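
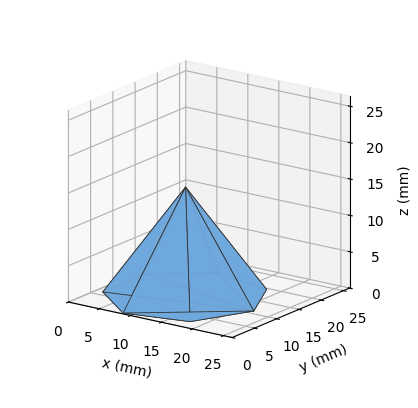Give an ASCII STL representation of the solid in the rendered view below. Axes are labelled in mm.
Reading the render: the shape is a regular 7-sided pyramid, base circumscribed radius ≈ 11 mm, apex at z ≈ 15 mm (dimensions read to the nearest mm from the axis ticks). For the STL, each face is triangulated and given an outward normal.

solid part
  facet normal 0.0000 0.0000 -1.0000
    outer loop
      vertex 8.6 21.7 0.0
      vertex 17.9 19.6 0.0
      vertex 22.0 11.0 0.0
    endloop
  endfacet
  facet normal 0.0000 0.0000 -1.0000
    outer loop
      vertex 1.1 15.8 0.0
      vertex 8.6 21.7 0.0
      vertex 22.0 11.0 0.0
    endloop
  endfacet
  facet normal 0.0000 0.0000 -1.0000
    outer loop
      vertex 1.1 6.2 0.0
      vertex 1.1 15.8 0.0
      vertex 22.0 11.0 0.0
    endloop
  endfacet
  facet normal 0.0000 0.0000 -1.0000
    outer loop
      vertex 8.6 0.3 0.0
      vertex 1.1 6.2 0.0
      vertex 22.0 11.0 0.0
    endloop
  endfacet
  facet normal 0.0000 0.0000 -1.0000
    outer loop
      vertex 17.9 2.4 0.0
      vertex 8.6 0.3 0.0
      vertex 22.0 11.0 0.0
    endloop
  endfacet
  facet normal 0.7527 0.3588 0.5520
    outer loop
      vertex 22.0 11.0 0.0
      vertex 17.9 19.6 0.0
      vertex 11.0 11.0 15.0
    endloop
  endfacet
  facet normal 0.1838 0.8139 0.5512
    outer loop
      vertex 17.9 19.6 0.0
      vertex 8.6 21.7 0.0
      vertex 11.0 11.0 15.0
    endloop
  endfacet
  facet normal -0.5161 0.6561 0.5506
    outer loop
      vertex 8.6 21.7 0.0
      vertex 1.1 15.8 0.0
      vertex 11.0 11.0 15.0
    endloop
  endfacet
  facet normal -0.8346 0.0000 0.5508
    outer loop
      vertex 1.1 15.8 0.0
      vertex 1.1 6.2 0.0
      vertex 11.0 11.0 15.0
    endloop
  endfacet
  facet normal -0.5161 -0.6561 0.5506
    outer loop
      vertex 1.1 6.2 0.0
      vertex 8.6 0.3 0.0
      vertex 11.0 11.0 15.0
    endloop
  endfacet
  facet normal 0.1838 -0.8139 0.5512
    outer loop
      vertex 8.6 0.3 0.0
      vertex 17.9 2.4 0.0
      vertex 11.0 11.0 15.0
    endloop
  endfacet
  facet normal 0.7527 -0.3588 0.5520
    outer loop
      vertex 17.9 2.4 0.0
      vertex 22.0 11.0 0.0
      vertex 11.0 11.0 15.0
    endloop
  endfacet
endsolid part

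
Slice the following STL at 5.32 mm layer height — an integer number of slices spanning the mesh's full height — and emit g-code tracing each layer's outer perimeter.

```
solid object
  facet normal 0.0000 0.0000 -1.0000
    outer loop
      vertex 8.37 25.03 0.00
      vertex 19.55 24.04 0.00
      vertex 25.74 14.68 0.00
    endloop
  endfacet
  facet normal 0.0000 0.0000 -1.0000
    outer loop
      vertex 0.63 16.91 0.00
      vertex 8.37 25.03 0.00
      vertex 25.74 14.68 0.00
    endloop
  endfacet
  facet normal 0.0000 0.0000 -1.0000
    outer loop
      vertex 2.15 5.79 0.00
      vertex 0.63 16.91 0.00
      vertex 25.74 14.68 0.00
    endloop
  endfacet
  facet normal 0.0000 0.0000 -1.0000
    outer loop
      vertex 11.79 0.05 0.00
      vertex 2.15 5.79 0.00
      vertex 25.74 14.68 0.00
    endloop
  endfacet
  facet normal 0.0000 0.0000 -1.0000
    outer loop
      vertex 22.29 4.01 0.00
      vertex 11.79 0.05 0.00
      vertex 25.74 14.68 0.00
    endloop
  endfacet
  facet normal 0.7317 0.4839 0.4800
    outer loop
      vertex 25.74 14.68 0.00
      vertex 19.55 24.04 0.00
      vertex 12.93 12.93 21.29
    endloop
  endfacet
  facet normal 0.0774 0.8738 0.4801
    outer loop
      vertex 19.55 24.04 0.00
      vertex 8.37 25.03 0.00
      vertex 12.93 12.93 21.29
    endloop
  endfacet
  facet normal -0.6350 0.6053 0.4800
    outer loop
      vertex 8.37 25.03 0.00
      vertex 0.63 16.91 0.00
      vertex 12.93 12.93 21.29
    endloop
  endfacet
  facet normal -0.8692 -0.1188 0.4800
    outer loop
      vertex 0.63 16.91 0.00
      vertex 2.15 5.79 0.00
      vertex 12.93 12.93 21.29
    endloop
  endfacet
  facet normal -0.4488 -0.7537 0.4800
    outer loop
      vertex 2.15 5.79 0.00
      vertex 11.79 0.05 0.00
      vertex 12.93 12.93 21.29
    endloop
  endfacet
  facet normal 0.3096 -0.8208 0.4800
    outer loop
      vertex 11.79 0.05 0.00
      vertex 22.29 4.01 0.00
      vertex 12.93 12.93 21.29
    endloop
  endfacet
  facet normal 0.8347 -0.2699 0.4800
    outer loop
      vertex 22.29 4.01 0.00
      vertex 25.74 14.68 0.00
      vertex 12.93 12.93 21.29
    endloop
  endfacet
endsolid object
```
; perimeter-only toolpath
G21 ; units = mm
G90 ; absolute positioning
G28 ; home
; layer 1
G0 Z5.32
G0 X22.54 Y14.24
G1 X17.90 Y21.26
G1 X9.51 Y22.01
G1 X3.71 Y15.92
G1 X4.84 Y7.58
G1 X12.07 Y3.27
G1 X19.95 Y6.24
G1 X22.54 Y14.24
; layer 2
G0 Z10.64
G0 X19.34 Y13.80
G1 X16.24 Y18.48
G1 X10.65 Y18.98
G1 X6.78 Y14.92
G1 X7.54 Y9.36
G1 X12.36 Y6.49
G1 X17.61 Y8.47
G1 X19.34 Y13.80
; layer 3
G0 Z15.97
G0 X16.13 Y13.37
G1 X14.59 Y15.71
G1 X11.79 Y15.96
G1 X9.86 Y13.93
G1 X10.23 Y11.14
G1 X12.64 Y9.71
G1 X15.27 Y10.70
G1 X16.13 Y13.37
M2 ; end

The solid is a regular 7-sided pyramid, base circumscribed radius ≈ 12.9 mm, apex at z ≈ 21.3 mm. Slicing at Δz = 5.32 mm — 4 equal slices spanning the solid's height, so layer i sits at z = i·h/4 — gives 3 non-empty perimeters. Each is a 7-segment closed polygon; G0 lifts to the layer z and rapids to the start vertex, then G1 traces the edges. The cross-section shrinks linearly with z (the slice at the apex is degenerate and omitted).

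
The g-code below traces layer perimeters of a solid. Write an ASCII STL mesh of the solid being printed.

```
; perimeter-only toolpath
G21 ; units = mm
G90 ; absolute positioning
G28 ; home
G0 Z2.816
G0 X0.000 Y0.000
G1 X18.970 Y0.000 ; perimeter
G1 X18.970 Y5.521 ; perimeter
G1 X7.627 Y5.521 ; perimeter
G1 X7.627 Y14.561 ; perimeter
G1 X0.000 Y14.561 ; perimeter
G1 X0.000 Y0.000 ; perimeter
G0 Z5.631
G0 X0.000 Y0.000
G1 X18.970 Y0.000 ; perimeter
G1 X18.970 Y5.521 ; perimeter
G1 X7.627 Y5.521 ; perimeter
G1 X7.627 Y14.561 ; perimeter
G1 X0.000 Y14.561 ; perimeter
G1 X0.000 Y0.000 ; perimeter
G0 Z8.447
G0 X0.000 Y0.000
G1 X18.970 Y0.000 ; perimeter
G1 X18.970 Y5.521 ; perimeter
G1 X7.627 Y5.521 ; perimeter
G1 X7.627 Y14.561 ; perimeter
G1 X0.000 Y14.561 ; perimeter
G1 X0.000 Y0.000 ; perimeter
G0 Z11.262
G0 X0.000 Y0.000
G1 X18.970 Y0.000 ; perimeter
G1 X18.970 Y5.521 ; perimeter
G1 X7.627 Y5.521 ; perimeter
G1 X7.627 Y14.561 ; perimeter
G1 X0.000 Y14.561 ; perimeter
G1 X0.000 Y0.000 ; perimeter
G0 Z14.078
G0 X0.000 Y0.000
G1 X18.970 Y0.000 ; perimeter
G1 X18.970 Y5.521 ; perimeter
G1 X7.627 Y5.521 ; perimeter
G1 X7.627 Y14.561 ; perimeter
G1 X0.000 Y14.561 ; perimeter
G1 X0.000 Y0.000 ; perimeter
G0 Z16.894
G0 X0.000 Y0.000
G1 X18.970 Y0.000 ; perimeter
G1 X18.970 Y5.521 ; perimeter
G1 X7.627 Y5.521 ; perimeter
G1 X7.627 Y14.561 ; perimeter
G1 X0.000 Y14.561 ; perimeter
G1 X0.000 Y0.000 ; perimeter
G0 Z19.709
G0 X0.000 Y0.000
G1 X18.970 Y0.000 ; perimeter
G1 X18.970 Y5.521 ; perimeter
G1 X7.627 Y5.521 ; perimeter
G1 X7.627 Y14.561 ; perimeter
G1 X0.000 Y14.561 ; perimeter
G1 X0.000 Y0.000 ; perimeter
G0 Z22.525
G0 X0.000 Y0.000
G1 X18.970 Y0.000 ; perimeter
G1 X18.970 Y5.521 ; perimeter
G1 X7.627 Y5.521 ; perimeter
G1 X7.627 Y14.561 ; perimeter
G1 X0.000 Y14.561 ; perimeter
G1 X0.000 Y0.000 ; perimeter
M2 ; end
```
solid part
  facet normal 0.0000 0.0000 -1.0000
    outer loop
      vertex 18.970 5.521 0.000
      vertex 18.970 0.000 0.000
      vertex 0.000 0.000 0.000
    endloop
  endfacet
  facet normal 0.0000 0.0000 -1.0000
    outer loop
      vertex 7.627 5.521 0.000
      vertex 18.970 5.521 0.000
      vertex 0.000 0.000 0.000
    endloop
  endfacet
  facet normal 0.0000 0.0000 -1.0000
    outer loop
      vertex 7.627 14.561 0.000
      vertex 7.627 5.521 0.000
      vertex 0.000 0.000 0.000
    endloop
  endfacet
  facet normal 0.0000 0.0000 -1.0000
    outer loop
      vertex 0.000 14.561 0.000
      vertex 7.627 14.561 0.000
      vertex 0.000 0.000 0.000
    endloop
  endfacet
  facet normal 0.0000 0.0000 1.0000
    outer loop
      vertex 0.000 0.000 22.525
      vertex 18.970 0.000 22.525
      vertex 18.970 5.521 22.525
    endloop
  endfacet
  facet normal 0.0000 0.0000 1.0000
    outer loop
      vertex 0.000 0.000 22.525
      vertex 18.970 5.521 22.525
      vertex 7.627 5.521 22.525
    endloop
  endfacet
  facet normal 0.0000 0.0000 1.0000
    outer loop
      vertex 0.000 0.000 22.525
      vertex 7.627 5.521 22.525
      vertex 7.627 14.561 22.525
    endloop
  endfacet
  facet normal 0.0000 0.0000 1.0000
    outer loop
      vertex 0.000 0.000 22.525
      vertex 7.627 14.561 22.525
      vertex 0.000 14.561 22.525
    endloop
  endfacet
  facet normal 0.0000 -1.0000 0.0000
    outer loop
      vertex 0.000 0.000 0.000
      vertex 18.970 0.000 0.000
      vertex 18.970 0.000 22.525
    endloop
  endfacet
  facet normal 0.0000 -1.0000 0.0000
    outer loop
      vertex 0.000 0.000 0.000
      vertex 18.970 0.000 22.525
      vertex 0.000 0.000 22.525
    endloop
  endfacet
  facet normal 1.0000 0.0000 0.0000
    outer loop
      vertex 18.970 0.000 0.000
      vertex 18.970 5.521 0.000
      vertex 18.970 5.521 22.525
    endloop
  endfacet
  facet normal 1.0000 0.0000 0.0000
    outer loop
      vertex 18.970 0.000 0.000
      vertex 18.970 5.521 22.525
      vertex 18.970 0.000 22.525
    endloop
  endfacet
  facet normal 0.0000 1.0000 0.0000
    outer loop
      vertex 18.970 5.521 0.000
      vertex 7.627 5.521 0.000
      vertex 7.627 5.521 22.525
    endloop
  endfacet
  facet normal 0.0000 1.0000 0.0000
    outer loop
      vertex 18.970 5.521 0.000
      vertex 7.627 5.521 22.525
      vertex 18.970 5.521 22.525
    endloop
  endfacet
  facet normal 1.0000 0.0000 0.0000
    outer loop
      vertex 7.627 5.521 0.000
      vertex 7.627 14.561 0.000
      vertex 7.627 14.561 22.525
    endloop
  endfacet
  facet normal 1.0000 0.0000 0.0000
    outer loop
      vertex 7.627 5.521 0.000
      vertex 7.627 14.561 22.525
      vertex 7.627 5.521 22.525
    endloop
  endfacet
  facet normal 0.0000 1.0000 0.0000
    outer loop
      vertex 7.627 14.561 0.000
      vertex 0.000 14.561 0.000
      vertex 0.000 14.561 22.525
    endloop
  endfacet
  facet normal 0.0000 1.0000 0.0000
    outer loop
      vertex 7.627 14.561 0.000
      vertex 0.000 14.561 22.525
      vertex 7.627 14.561 22.525
    endloop
  endfacet
  facet normal -1.0000 0.0000 0.0000
    outer loop
      vertex 0.000 14.561 0.000
      vertex 0.000 0.000 0.000
      vertex 0.000 0.000 22.525
    endloop
  endfacet
  facet normal -1.0000 0.0000 0.0000
    outer loop
      vertex 0.000 14.561 0.000
      vertex 0.000 0.000 22.525
      vertex 0.000 14.561 22.525
    endloop
  endfacet
endsolid part

The G0 Z moves step by Δz≈2.816 mm. Every layer's G1 loop is the same polygon, so the solid is a straight extrusion of it from z=0 to z≈22.5. Closing with flat bottom and top caps and triangulating gives 20 facets — an L-shaped prism: outer 19 × 14.6 mm, arm thicknesses ≈ 5.52 mm (horizontal) and 7.63 mm (vertical), extruded 22.5 mm in z.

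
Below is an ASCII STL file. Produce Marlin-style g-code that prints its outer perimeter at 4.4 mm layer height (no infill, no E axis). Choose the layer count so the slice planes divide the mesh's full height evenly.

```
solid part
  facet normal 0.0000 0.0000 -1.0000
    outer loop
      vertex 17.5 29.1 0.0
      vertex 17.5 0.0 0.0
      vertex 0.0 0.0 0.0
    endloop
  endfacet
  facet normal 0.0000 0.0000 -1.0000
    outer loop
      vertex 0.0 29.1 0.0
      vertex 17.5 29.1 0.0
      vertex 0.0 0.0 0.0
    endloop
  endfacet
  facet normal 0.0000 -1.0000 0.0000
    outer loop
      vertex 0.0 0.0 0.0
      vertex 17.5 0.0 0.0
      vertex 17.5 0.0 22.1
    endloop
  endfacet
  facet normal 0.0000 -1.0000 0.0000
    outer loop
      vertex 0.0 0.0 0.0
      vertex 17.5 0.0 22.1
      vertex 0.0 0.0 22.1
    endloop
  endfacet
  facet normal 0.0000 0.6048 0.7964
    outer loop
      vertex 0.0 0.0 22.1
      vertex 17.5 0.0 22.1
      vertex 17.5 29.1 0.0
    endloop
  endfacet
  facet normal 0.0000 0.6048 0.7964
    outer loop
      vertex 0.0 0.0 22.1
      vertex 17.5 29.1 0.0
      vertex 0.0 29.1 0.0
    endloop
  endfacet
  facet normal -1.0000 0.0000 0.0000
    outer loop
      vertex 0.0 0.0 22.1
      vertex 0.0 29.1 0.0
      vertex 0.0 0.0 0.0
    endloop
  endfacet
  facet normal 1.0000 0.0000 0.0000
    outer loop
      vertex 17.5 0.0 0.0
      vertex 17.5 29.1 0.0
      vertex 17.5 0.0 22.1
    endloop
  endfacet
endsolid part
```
; perimeter-only toolpath
G21 ; units = mm
G90 ; absolute positioning
G28 ; home
; layer 1
G0 Z4.4
G0 X0.0 Y0.0
G1 X17.5 Y0.0
G1 X17.5 Y23.3
G1 X0.0 Y23.3
G1 X0.0 Y0.0
; layer 2
G0 Z8.8
G0 X0.0 Y0.0
G1 X17.5 Y0.0
G1 X17.5 Y17.5
G1 X0.0 Y17.5
G1 X0.0 Y0.0
; layer 3
G0 Z13.3
G0 X0.0 Y0.0
G1 X17.5 Y0.0
G1 X17.5 Y11.6
G1 X0.0 Y11.6
G1 X0.0 Y0.0
; layer 4
G0 Z17.7
G0 X0.0 Y0.0
G1 X17.5 Y0.0
G1 X17.5 Y5.8
G1 X0.0 Y5.8
G1 X0.0 Y0.0
M2 ; end

The solid is a wedge (ramp): 17.5 × 29.1 mm base, rising to 22.1 mm along the y=0 edge and sloping linearly to z=0 at y=29.1. Slicing at Δz = 4.4 mm — 5 equal slices spanning the solid's height, so layer i sits at z = i·h/5 — gives 4 non-empty perimeters. Each is a 4-segment closed polygon; G0 lifts to the layer z and rapids to the start vertex, then G1 traces the edges. The cross-section shrinks linearly with z (the slice at the apex is degenerate and omitted).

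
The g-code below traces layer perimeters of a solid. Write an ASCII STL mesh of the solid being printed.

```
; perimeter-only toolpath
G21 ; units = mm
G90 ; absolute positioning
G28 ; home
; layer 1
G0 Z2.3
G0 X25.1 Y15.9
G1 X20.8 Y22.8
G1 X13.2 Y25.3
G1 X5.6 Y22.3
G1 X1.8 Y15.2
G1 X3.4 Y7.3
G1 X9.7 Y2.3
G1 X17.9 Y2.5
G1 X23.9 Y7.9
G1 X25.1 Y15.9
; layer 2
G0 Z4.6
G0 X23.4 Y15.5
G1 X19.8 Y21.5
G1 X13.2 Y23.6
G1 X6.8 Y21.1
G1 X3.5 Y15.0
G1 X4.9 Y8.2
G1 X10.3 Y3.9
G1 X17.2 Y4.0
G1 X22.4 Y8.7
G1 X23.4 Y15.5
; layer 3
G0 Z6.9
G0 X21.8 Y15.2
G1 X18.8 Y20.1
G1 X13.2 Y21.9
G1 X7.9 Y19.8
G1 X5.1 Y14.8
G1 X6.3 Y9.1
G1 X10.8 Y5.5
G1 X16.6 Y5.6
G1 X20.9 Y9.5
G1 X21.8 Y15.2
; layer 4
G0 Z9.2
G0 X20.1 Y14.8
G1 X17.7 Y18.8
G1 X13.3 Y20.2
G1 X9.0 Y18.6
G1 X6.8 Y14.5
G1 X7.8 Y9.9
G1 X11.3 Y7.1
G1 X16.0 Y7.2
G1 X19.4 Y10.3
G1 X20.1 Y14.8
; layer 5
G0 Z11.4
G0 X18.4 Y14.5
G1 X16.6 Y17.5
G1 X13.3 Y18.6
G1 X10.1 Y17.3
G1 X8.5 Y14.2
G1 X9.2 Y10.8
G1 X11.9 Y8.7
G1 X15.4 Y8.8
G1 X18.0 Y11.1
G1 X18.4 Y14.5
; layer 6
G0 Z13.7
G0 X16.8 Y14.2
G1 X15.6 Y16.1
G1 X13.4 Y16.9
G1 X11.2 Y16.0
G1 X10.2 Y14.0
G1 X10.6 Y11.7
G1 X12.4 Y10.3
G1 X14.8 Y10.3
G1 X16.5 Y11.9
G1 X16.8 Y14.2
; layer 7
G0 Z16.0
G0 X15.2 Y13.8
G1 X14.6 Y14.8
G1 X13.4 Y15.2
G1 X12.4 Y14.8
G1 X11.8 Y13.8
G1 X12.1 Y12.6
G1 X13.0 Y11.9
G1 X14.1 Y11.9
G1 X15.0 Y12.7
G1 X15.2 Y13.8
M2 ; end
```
solid part
  facet normal 0.0000 0.0000 -1.0000
    outer loop
      vertex 13.1 27.0 0.0
      vertex 21.9 24.1 0.0
      vertex 26.7 16.2 0.0
    endloop
  endfacet
  facet normal 0.0000 0.0000 -1.0000
    outer loop
      vertex 4.5 23.6 0.0
      vertex 13.1 27.0 0.0
      vertex 26.7 16.2 0.0
    endloop
  endfacet
  facet normal 0.0000 0.0000 -1.0000
    outer loop
      vertex 0.1 15.5 0.0
      vertex 4.5 23.6 0.0
      vertex 26.7 16.2 0.0
    endloop
  endfacet
  facet normal 0.0000 0.0000 -1.0000
    outer loop
      vertex 2.0 6.4 0.0
      vertex 0.1 15.5 0.0
      vertex 26.7 16.2 0.0
    endloop
  endfacet
  facet normal 0.0000 0.0000 -1.0000
    outer loop
      vertex 9.2 0.7 0.0
      vertex 2.0 6.4 0.0
      vertex 26.7 16.2 0.0
    endloop
  endfacet
  facet normal 0.0000 0.0000 -1.0000
    outer loop
      vertex 18.5 0.9 0.0
      vertex 9.2 0.7 0.0
      vertex 26.7 16.2 0.0
    endloop
  endfacet
  facet normal 0.0000 0.0000 -1.0000
    outer loop
      vertex 25.4 7.1 0.0
      vertex 18.5 0.9 0.0
      vertex 26.7 16.2 0.0
    endloop
  endfacet
  facet normal 0.7024 0.4268 0.5696
    outer loop
      vertex 26.7 16.2 0.0
      vertex 21.9 24.1 0.0
      vertex 13.5 13.5 18.3
    endloop
  endfacet
  facet normal 0.2572 0.7803 0.5700
    outer loop
      vertex 21.9 24.1 0.0
      vertex 13.1 27.0 0.0
      vertex 13.5 13.5 18.3
    endloop
  endfacet
  facet normal -0.3020 0.7640 0.5702
    outer loop
      vertex 13.1 27.0 0.0
      vertex 4.5 23.6 0.0
      vertex 13.5 13.5 18.3
    endloop
  endfacet
  facet normal -0.7214 0.3919 0.5710
    outer loop
      vertex 4.5 23.6 0.0
      vertex 0.1 15.5 0.0
      vertex 13.5 13.5 18.3
    endloop
  endfacet
  facet normal -0.8040 -0.1679 0.5704
    outer loop
      vertex 0.1 15.5 0.0
      vertex 2.0 6.4 0.0
      vertex 13.5 13.5 18.3
    endloop
  endfacet
  facet normal -0.5099 -0.6440 0.5703
    outer loop
      vertex 2.0 6.4 0.0
      vertex 9.2 0.7 0.0
      vertex 13.5 13.5 18.3
    endloop
  endfacet
  facet normal 0.0177 -0.8213 0.5703
    outer loop
      vertex 9.2 0.7 0.0
      vertex 18.5 0.9 0.0
      vertex 13.5 13.5 18.3
    endloop
  endfacet
  facet normal 0.5489 -0.6109 0.5706
    outer loop
      vertex 18.5 0.9 0.0
      vertex 25.4 7.1 0.0
      vertex 13.5 13.5 18.3
    endloop
  endfacet
  facet normal 0.8136 -0.1162 0.5697
    outer loop
      vertex 25.4 7.1 0.0
      vertex 26.7 16.2 0.0
      vertex 13.5 13.5 18.3
    endloop
  endfacet
endsolid part

The G0 Z moves step by Δz≈2.3 mm. The G1 loops shrink linearly with z, so the solid tapers from its base footprint up to z≈18.3. Closing with a flat bottom cap and the tapered top and triangulating gives 16 facets — a regular 9-sided pyramid, base circumscribed radius ≈ 13.5 mm, apex at z ≈ 18.3 mm.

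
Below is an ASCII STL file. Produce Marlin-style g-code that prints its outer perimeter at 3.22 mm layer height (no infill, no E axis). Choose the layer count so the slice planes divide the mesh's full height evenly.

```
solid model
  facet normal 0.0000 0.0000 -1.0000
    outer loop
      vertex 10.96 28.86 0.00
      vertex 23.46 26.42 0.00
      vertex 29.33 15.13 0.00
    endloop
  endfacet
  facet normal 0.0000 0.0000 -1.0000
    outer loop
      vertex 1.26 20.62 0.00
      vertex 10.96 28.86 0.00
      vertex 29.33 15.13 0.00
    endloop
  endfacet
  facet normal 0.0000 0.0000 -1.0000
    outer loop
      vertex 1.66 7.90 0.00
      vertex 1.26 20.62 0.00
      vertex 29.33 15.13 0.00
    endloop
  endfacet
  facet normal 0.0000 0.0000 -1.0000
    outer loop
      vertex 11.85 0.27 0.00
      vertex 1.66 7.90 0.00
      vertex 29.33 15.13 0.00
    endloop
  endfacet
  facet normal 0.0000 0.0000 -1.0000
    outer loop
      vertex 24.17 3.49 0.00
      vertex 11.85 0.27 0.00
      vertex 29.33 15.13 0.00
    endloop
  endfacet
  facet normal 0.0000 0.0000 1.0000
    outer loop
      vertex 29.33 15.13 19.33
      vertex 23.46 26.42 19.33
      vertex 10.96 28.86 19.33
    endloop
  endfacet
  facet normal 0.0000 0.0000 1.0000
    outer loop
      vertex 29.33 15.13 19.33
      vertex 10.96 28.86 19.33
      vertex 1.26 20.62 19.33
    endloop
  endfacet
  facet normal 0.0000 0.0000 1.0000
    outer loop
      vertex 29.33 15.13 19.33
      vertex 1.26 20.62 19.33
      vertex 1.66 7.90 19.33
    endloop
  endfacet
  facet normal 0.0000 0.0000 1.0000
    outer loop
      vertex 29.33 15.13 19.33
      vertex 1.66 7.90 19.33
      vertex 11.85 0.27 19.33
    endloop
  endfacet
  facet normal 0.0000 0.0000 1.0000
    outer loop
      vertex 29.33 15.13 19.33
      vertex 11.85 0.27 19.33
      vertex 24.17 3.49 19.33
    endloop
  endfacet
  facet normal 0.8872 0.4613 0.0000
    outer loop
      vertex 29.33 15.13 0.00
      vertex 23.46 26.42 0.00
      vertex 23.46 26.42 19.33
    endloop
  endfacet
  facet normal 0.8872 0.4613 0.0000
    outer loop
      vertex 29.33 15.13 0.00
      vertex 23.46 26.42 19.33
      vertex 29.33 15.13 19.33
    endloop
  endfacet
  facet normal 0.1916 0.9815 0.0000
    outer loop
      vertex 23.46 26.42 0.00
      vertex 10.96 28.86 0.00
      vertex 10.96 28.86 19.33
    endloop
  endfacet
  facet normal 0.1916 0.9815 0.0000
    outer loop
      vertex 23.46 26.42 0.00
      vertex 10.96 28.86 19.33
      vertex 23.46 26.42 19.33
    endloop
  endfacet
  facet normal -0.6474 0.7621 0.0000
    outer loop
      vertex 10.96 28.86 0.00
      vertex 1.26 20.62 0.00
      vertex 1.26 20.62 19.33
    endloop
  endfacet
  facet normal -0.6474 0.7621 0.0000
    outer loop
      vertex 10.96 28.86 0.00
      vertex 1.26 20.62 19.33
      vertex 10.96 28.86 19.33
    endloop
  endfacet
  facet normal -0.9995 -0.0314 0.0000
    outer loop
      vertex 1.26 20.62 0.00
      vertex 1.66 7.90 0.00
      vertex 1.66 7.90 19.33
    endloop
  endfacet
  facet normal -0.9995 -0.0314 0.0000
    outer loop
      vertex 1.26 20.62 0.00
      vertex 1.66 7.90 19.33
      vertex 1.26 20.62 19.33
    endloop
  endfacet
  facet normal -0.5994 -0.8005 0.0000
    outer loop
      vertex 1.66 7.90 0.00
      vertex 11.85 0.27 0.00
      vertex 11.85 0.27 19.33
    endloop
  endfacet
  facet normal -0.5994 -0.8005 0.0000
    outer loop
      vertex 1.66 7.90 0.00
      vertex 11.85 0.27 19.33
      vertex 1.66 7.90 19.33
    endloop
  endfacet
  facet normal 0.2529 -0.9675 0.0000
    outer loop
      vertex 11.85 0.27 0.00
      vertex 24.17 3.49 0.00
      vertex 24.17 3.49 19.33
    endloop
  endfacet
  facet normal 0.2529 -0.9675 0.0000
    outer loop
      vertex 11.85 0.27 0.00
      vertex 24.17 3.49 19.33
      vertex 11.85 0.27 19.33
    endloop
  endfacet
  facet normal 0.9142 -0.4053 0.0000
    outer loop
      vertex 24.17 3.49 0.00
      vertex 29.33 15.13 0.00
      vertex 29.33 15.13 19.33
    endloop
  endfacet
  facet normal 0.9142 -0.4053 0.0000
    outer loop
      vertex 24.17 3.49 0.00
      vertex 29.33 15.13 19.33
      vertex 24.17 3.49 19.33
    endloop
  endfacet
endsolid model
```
; perimeter-only toolpath
G21 ; units = mm
G90 ; absolute positioning
G28 ; home
; layer 1
G0 Z3.22
G0 X29.33 Y15.13
G1 X23.46 Y26.42
G1 X10.96 Y28.86
G1 X1.26 Y20.62
G1 X1.66 Y7.90
G1 X11.85 Y0.27
G1 X24.17 Y3.49
G1 X29.33 Y15.13
; layer 2
G0 Z6.44
G0 X29.33 Y15.13
G1 X23.46 Y26.42
G1 X10.96 Y28.86
G1 X1.26 Y20.62
G1 X1.66 Y7.90
G1 X11.85 Y0.27
G1 X24.17 Y3.49
G1 X29.33 Y15.13
; layer 3
G0 Z9.66
G0 X29.33 Y15.13
G1 X23.46 Y26.42
G1 X10.96 Y28.86
G1 X1.26 Y20.62
G1 X1.66 Y7.90
G1 X11.85 Y0.27
G1 X24.17 Y3.49
G1 X29.33 Y15.13
; layer 4
G0 Z12.89
G0 X29.33 Y15.13
G1 X23.46 Y26.42
G1 X10.96 Y28.86
G1 X1.26 Y20.62
G1 X1.66 Y7.90
G1 X11.85 Y0.27
G1 X24.17 Y3.49
G1 X29.33 Y15.13
; layer 5
G0 Z16.11
G0 X29.33 Y15.13
G1 X23.46 Y26.42
G1 X10.96 Y28.86
G1 X1.26 Y20.62
G1 X1.66 Y7.90
G1 X11.85 Y0.27
G1 X24.17 Y3.49
G1 X29.33 Y15.13
; layer 6
G0 Z19.33
G0 X29.33 Y15.13
G1 X23.46 Y26.42
G1 X10.96 Y28.86
G1 X1.26 Y20.62
G1 X1.66 Y7.90
G1 X11.85 Y0.27
G1 X24.17 Y3.49
G1 X29.33 Y15.13
M2 ; end

The solid is a regular 7-sided prism (a cylinder approximated with 7 flat sides), circumscribed radius ≈ 14.7 mm, height ≈ 19.3 mm. Slicing at Δz = 3.22 mm — 6 equal slices spanning the solid's height, so layer i sits at z = i·h/6 — gives 6 non-empty perimeters. Each is a 7-segment closed polygon; G0 lifts to the layer z and rapids to the start vertex, then G1 traces the edges.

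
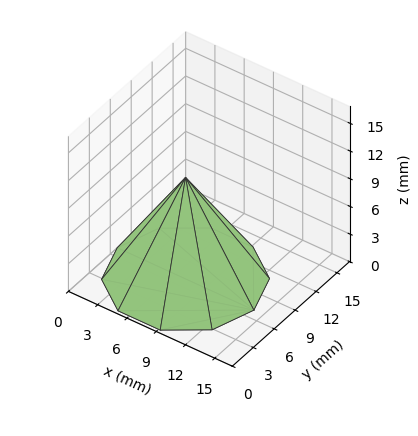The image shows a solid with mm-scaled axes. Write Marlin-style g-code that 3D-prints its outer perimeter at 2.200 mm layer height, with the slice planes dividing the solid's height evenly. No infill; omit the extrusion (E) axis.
Reading the render: the shape is a regular 10-sided pyramid, base circumscribed radius ≈ 7 mm, apex at z ≈ 11 mm (dimensions read to the nearest mm from the axis ticks). For the g-code, the solid's height is divided into equal slices at the stated Δz and each level perimeter traced with G1 moves after a G0 lift.

; perimeter-only toolpath
G21 ; units = mm
G90 ; absolute positioning
G28 ; home
; layer 1
G0 Z2.200
G0 X12.600 Y7.000
G1 X11.530 Y10.291
G1 X8.730 Y12.326
G1 X5.270 Y12.326
G1 X2.470 Y10.291
G1 X1.400 Y7.000
G1 X2.470 Y3.709
G1 X5.270 Y1.674
G1 X8.730 Y1.674
G1 X11.530 Y3.709
G1 X12.600 Y7.000
; layer 2
G0 Z4.400
G0 X11.200 Y7.000
G1 X10.398 Y9.468
G1 X8.298 Y10.994
G1 X5.702 Y10.994
G1 X3.602 Y9.468
G1 X2.800 Y7.000
G1 X3.602 Y4.532
G1 X5.702 Y3.006
G1 X8.298 Y3.006
G1 X10.398 Y4.532
G1 X11.200 Y7.000
; layer 3
G0 Z6.600
G0 X9.800 Y7.000
G1 X9.265 Y8.646
G1 X7.865 Y9.663
G1 X6.135 Y9.663
G1 X4.735 Y8.646
G1 X4.200 Y7.000
G1 X4.735 Y5.354
G1 X6.135 Y4.337
G1 X7.865 Y4.337
G1 X9.265 Y5.354
G1 X9.800 Y7.000
; layer 4
G0 Z8.800
G0 X8.400 Y7.000
G1 X8.133 Y7.823
G1 X7.433 Y8.331
G1 X6.567 Y8.331
G1 X5.867 Y7.823
G1 X5.600 Y7.000
G1 X5.867 Y6.177
G1 X6.567 Y5.669
G1 X7.433 Y5.669
G1 X8.133 Y6.177
G1 X8.400 Y7.000
M2 ; end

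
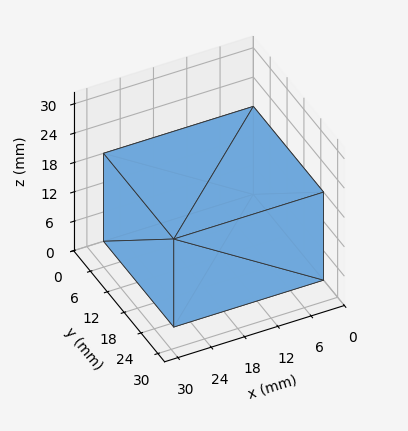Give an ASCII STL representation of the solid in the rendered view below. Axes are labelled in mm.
Reading the render: the shape is a rectangular box, roughly 27 × 25 mm footprint and 18 mm tall (dimensions read to the nearest mm from the axis ticks). For the STL, each face is triangulated and given an outward normal.

solid part
  facet normal 0.0000 0.0000 -1.0000
    outer loop
      vertex 27.000 25.000 0.000
      vertex 27.000 0.000 0.000
      vertex 0.000 0.000 0.000
    endloop
  endfacet
  facet normal 0.0000 0.0000 -1.0000
    outer loop
      vertex 0.000 25.000 0.000
      vertex 27.000 25.000 0.000
      vertex 0.000 0.000 0.000
    endloop
  endfacet
  facet normal 0.0000 0.0000 1.0000
    outer loop
      vertex 0.000 0.000 18.000
      vertex 27.000 0.000 18.000
      vertex 27.000 25.000 18.000
    endloop
  endfacet
  facet normal 0.0000 0.0000 1.0000
    outer loop
      vertex 0.000 0.000 18.000
      vertex 27.000 25.000 18.000
      vertex 0.000 25.000 18.000
    endloop
  endfacet
  facet normal 0.0000 -1.0000 0.0000
    outer loop
      vertex 0.000 0.000 0.000
      vertex 27.000 0.000 0.000
      vertex 27.000 0.000 18.000
    endloop
  endfacet
  facet normal 0.0000 -1.0000 0.0000
    outer loop
      vertex 0.000 0.000 0.000
      vertex 27.000 0.000 18.000
      vertex 0.000 0.000 18.000
    endloop
  endfacet
  facet normal 0.0000 1.0000 0.0000
    outer loop
      vertex 27.000 25.000 18.000
      vertex 27.000 25.000 0.000
      vertex 0.000 25.000 0.000
    endloop
  endfacet
  facet normal 0.0000 1.0000 0.0000
    outer loop
      vertex 0.000 25.000 18.000
      vertex 27.000 25.000 18.000
      vertex 0.000 25.000 0.000
    endloop
  endfacet
  facet normal -1.0000 0.0000 0.0000
    outer loop
      vertex 0.000 25.000 18.000
      vertex 0.000 25.000 0.000
      vertex 0.000 0.000 0.000
    endloop
  endfacet
  facet normal -1.0000 0.0000 0.0000
    outer loop
      vertex 0.000 0.000 18.000
      vertex 0.000 25.000 18.000
      vertex 0.000 0.000 0.000
    endloop
  endfacet
  facet normal 1.0000 0.0000 0.0000
    outer loop
      vertex 27.000 0.000 0.000
      vertex 27.000 25.000 0.000
      vertex 27.000 25.000 18.000
    endloop
  endfacet
  facet normal 1.0000 0.0000 0.0000
    outer loop
      vertex 27.000 0.000 0.000
      vertex 27.000 25.000 18.000
      vertex 27.000 0.000 18.000
    endloop
  endfacet
endsolid part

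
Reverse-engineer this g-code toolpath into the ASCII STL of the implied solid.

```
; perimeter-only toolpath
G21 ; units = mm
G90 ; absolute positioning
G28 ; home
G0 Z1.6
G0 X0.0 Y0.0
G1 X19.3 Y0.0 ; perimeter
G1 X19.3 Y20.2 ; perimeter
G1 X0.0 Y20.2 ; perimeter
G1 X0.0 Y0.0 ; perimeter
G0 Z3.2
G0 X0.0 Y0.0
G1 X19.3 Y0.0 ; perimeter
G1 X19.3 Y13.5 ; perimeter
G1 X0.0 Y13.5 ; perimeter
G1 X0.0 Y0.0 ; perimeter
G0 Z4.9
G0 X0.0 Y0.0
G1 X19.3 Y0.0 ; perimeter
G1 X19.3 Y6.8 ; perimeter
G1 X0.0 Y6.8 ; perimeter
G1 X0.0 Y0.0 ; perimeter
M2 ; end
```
solid part
  facet normal 0.0000 0.0000 -1.0000
    outer loop
      vertex 19.3 27.0 0.0
      vertex 19.3 0.0 0.0
      vertex 0.0 0.0 0.0
    endloop
  endfacet
  facet normal 0.0000 0.0000 -1.0000
    outer loop
      vertex 0.0 27.0 0.0
      vertex 19.3 27.0 0.0
      vertex 0.0 0.0 0.0
    endloop
  endfacet
  facet normal 0.0000 -1.0000 0.0000
    outer loop
      vertex 0.0 0.0 0.0
      vertex 19.3 0.0 0.0
      vertex 19.3 0.0 6.5
    endloop
  endfacet
  facet normal 0.0000 -1.0000 0.0000
    outer loop
      vertex 0.0 0.0 0.0
      vertex 19.3 0.0 6.5
      vertex 0.0 0.0 6.5
    endloop
  endfacet
  facet normal 0.0000 0.2341 0.9722
    outer loop
      vertex 0.0 0.0 6.5
      vertex 19.3 0.0 6.5
      vertex 19.3 27.0 0.0
    endloop
  endfacet
  facet normal 0.0000 0.2341 0.9722
    outer loop
      vertex 0.0 0.0 6.5
      vertex 19.3 27.0 0.0
      vertex 0.0 27.0 0.0
    endloop
  endfacet
  facet normal -1.0000 0.0000 0.0000
    outer loop
      vertex 0.0 0.0 6.5
      vertex 0.0 27.0 0.0
      vertex 0.0 0.0 0.0
    endloop
  endfacet
  facet normal 1.0000 0.0000 0.0000
    outer loop
      vertex 19.3 0.0 0.0
      vertex 19.3 27.0 0.0
      vertex 19.3 0.0 6.5
    endloop
  endfacet
endsolid part

The G0 Z moves step by Δz≈1.6 mm. The G1 loops shrink linearly with z, so the solid tapers from its base footprint up to z≈6.5. Closing with a flat bottom cap and the tapered top and triangulating gives 8 facets — a wedge (ramp): 19.3 × 27 mm base, rising to 6.5 mm along the y=0 edge and sloping linearly to z=0 at y=27.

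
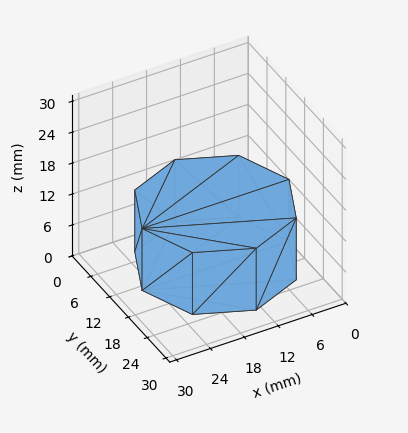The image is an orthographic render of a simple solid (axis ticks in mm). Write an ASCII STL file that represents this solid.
Reading the render: the shape is a regular 8-sided prism (a cylinder approximated with 8 flat sides), circumscribed radius ≈ 13 mm, height ≈ 12 mm (dimensions read to the nearest mm from the axis ticks). For the STL, each face is triangulated and given an outward normal.

solid part
  facet normal 0.0000 0.0000 -1.0000
    outer loop
      vertex 13.00 26.00 0.00
      vertex 22.19 22.19 0.00
      vertex 26.00 13.00 0.00
    endloop
  endfacet
  facet normal 0.0000 0.0000 -1.0000
    outer loop
      vertex 3.81 22.19 0.00
      vertex 13.00 26.00 0.00
      vertex 26.00 13.00 0.00
    endloop
  endfacet
  facet normal 0.0000 0.0000 -1.0000
    outer loop
      vertex 0.00 13.00 0.00
      vertex 3.81 22.19 0.00
      vertex 26.00 13.00 0.00
    endloop
  endfacet
  facet normal 0.0000 0.0000 -1.0000
    outer loop
      vertex 3.81 3.81 0.00
      vertex 0.00 13.00 0.00
      vertex 26.00 13.00 0.00
    endloop
  endfacet
  facet normal 0.0000 0.0000 -1.0000
    outer loop
      vertex 13.00 0.00 0.00
      vertex 3.81 3.81 0.00
      vertex 26.00 13.00 0.00
    endloop
  endfacet
  facet normal 0.0000 0.0000 -1.0000
    outer loop
      vertex 22.19 3.81 0.00
      vertex 13.00 0.00 0.00
      vertex 26.00 13.00 0.00
    endloop
  endfacet
  facet normal 0.0000 0.0000 1.0000
    outer loop
      vertex 26.00 13.00 12.00
      vertex 22.19 22.19 12.00
      vertex 13.00 26.00 12.00
    endloop
  endfacet
  facet normal 0.0000 0.0000 1.0000
    outer loop
      vertex 26.00 13.00 12.00
      vertex 13.00 26.00 12.00
      vertex 3.81 22.19 12.00
    endloop
  endfacet
  facet normal 0.0000 0.0000 1.0000
    outer loop
      vertex 26.00 13.00 12.00
      vertex 3.81 22.19 12.00
      vertex 0.00 13.00 12.00
    endloop
  endfacet
  facet normal 0.0000 0.0000 1.0000
    outer loop
      vertex 26.00 13.00 12.00
      vertex 0.00 13.00 12.00
      vertex 3.81 3.81 12.00
    endloop
  endfacet
  facet normal 0.0000 0.0000 1.0000
    outer loop
      vertex 26.00 13.00 12.00
      vertex 3.81 3.81 12.00
      vertex 13.00 0.00 12.00
    endloop
  endfacet
  facet normal 0.0000 0.0000 1.0000
    outer loop
      vertex 26.00 13.00 12.00
      vertex 13.00 0.00 12.00
      vertex 22.19 3.81 12.00
    endloop
  endfacet
  facet normal 0.9238 0.3830 0.0000
    outer loop
      vertex 26.00 13.00 0.00
      vertex 22.19 22.19 0.00
      vertex 22.19 22.19 12.00
    endloop
  endfacet
  facet normal 0.9238 0.3830 0.0000
    outer loop
      vertex 26.00 13.00 0.00
      vertex 22.19 22.19 12.00
      vertex 26.00 13.00 12.00
    endloop
  endfacet
  facet normal 0.3830 0.9238 0.0000
    outer loop
      vertex 22.19 22.19 0.00
      vertex 13.00 26.00 0.00
      vertex 13.00 26.00 12.00
    endloop
  endfacet
  facet normal 0.3830 0.9238 0.0000
    outer loop
      vertex 22.19 22.19 0.00
      vertex 13.00 26.00 12.00
      vertex 22.19 22.19 12.00
    endloop
  endfacet
  facet normal -0.3830 0.9238 0.0000
    outer loop
      vertex 13.00 26.00 0.00
      vertex 3.81 22.19 0.00
      vertex 3.81 22.19 12.00
    endloop
  endfacet
  facet normal -0.3830 0.9238 0.0000
    outer loop
      vertex 13.00 26.00 0.00
      vertex 3.81 22.19 12.00
      vertex 13.00 26.00 12.00
    endloop
  endfacet
  facet normal -0.9238 0.3830 0.0000
    outer loop
      vertex 3.81 22.19 0.00
      vertex 0.00 13.00 0.00
      vertex 0.00 13.00 12.00
    endloop
  endfacet
  facet normal -0.9238 0.3830 0.0000
    outer loop
      vertex 3.81 22.19 0.00
      vertex 0.00 13.00 12.00
      vertex 3.81 22.19 12.00
    endloop
  endfacet
  facet normal -0.9238 -0.3830 0.0000
    outer loop
      vertex 0.00 13.00 0.00
      vertex 3.81 3.81 0.00
      vertex 3.81 3.81 12.00
    endloop
  endfacet
  facet normal -0.9238 -0.3830 0.0000
    outer loop
      vertex 0.00 13.00 0.00
      vertex 3.81 3.81 12.00
      vertex 0.00 13.00 12.00
    endloop
  endfacet
  facet normal -0.3830 -0.9238 0.0000
    outer loop
      vertex 3.81 3.81 0.00
      vertex 13.00 0.00 0.00
      vertex 13.00 0.00 12.00
    endloop
  endfacet
  facet normal -0.3830 -0.9238 0.0000
    outer loop
      vertex 3.81 3.81 0.00
      vertex 13.00 0.00 12.00
      vertex 3.81 3.81 12.00
    endloop
  endfacet
  facet normal 0.3830 -0.9238 0.0000
    outer loop
      vertex 13.00 0.00 0.00
      vertex 22.19 3.81 0.00
      vertex 22.19 3.81 12.00
    endloop
  endfacet
  facet normal 0.3830 -0.9238 0.0000
    outer loop
      vertex 13.00 0.00 0.00
      vertex 22.19 3.81 12.00
      vertex 13.00 0.00 12.00
    endloop
  endfacet
  facet normal 0.9238 -0.3830 0.0000
    outer loop
      vertex 22.19 3.81 0.00
      vertex 26.00 13.00 0.00
      vertex 26.00 13.00 12.00
    endloop
  endfacet
  facet normal 0.9238 -0.3830 0.0000
    outer loop
      vertex 22.19 3.81 0.00
      vertex 26.00 13.00 12.00
      vertex 22.19 3.81 12.00
    endloop
  endfacet
endsolid part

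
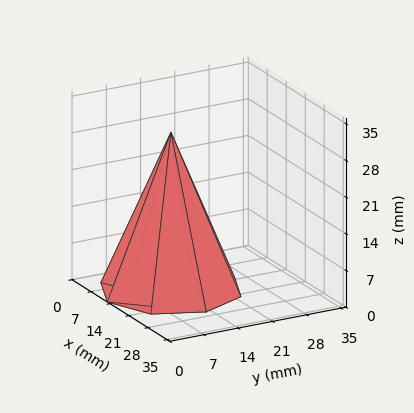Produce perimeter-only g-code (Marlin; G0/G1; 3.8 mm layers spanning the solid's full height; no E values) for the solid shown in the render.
Reading the render: the shape is a regular 8-sided pyramid, base circumscribed radius ≈ 13 mm, apex at z ≈ 30 mm (dimensions read to the nearest mm from the axis ticks). For the g-code, the solid's height is divided into equal slices at the stated Δz and each level perimeter traced with G1 moves after a G0 lift.

; perimeter-only toolpath
G21 ; units = mm
G90 ; absolute positioning
G28 ; home
; layer 1
G0 Z3.8
G0 X24.4 Y13.0
G1 X21.1 Y21.1
G1 X13.0 Y24.4
G1 X4.9 Y21.1
G1 X1.6 Y13.0
G1 X4.9 Y4.9
G1 X13.0 Y1.6
G1 X21.1 Y4.9
G1 X24.4 Y13.0
; layer 2
G0 Z7.5
G0 X22.8 Y13.0
G1 X19.9 Y19.9
G1 X13.0 Y22.8
G1 X6.1 Y19.9
G1 X3.2 Y13.0
G1 X6.1 Y6.1
G1 X13.0 Y3.2
G1 X19.9 Y6.1
G1 X22.8 Y13.0
; layer 3
G0 Z11.2
G0 X21.1 Y13.0
G1 X18.8 Y18.8
G1 X13.0 Y21.1
G1 X7.2 Y18.8
G1 X4.9 Y13.0
G1 X7.2 Y7.2
G1 X13.0 Y4.9
G1 X18.8 Y7.2
G1 X21.1 Y13.0
; layer 4
G0 Z15.0
G0 X19.5 Y13.0
G1 X17.6 Y17.6
G1 X13.0 Y19.5
G1 X8.4 Y17.6
G1 X6.5 Y13.0
G1 X8.4 Y8.4
G1 X13.0 Y6.5
G1 X17.6 Y8.4
G1 X19.5 Y13.0
; layer 5
G0 Z18.8
G0 X17.9 Y13.0
G1 X16.4 Y16.4
G1 X13.0 Y17.9
G1 X9.6 Y16.4
G1 X8.1 Y13.0
G1 X9.6 Y9.6
G1 X13.0 Y8.1
G1 X16.4 Y9.6
G1 X17.9 Y13.0
; layer 6
G0 Z22.5
G0 X16.2 Y13.0
G1 X15.3 Y15.3
G1 X13.0 Y16.2
G1 X10.7 Y15.3
G1 X9.8 Y13.0
G1 X10.7 Y10.7
G1 X13.0 Y9.8
G1 X15.3 Y10.7
G1 X16.2 Y13.0
; layer 7
G0 Z26.2
G0 X14.6 Y13.0
G1 X14.2 Y14.2
G1 X13.0 Y14.6
G1 X11.8 Y14.2
G1 X11.4 Y13.0
G1 X11.8 Y11.8
G1 X13.0 Y11.4
G1 X14.2 Y11.8
G1 X14.6 Y13.0
M2 ; end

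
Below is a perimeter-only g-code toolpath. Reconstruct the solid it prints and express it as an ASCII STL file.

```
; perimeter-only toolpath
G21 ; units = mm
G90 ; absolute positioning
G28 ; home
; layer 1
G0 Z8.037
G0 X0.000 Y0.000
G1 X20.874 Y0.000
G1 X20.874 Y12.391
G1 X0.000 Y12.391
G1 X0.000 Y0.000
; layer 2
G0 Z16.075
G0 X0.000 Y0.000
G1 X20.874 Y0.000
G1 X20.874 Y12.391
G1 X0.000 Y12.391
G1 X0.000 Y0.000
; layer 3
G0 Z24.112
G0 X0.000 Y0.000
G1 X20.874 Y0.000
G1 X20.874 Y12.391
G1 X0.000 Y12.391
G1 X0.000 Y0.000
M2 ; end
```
solid part
  facet normal 0.0000 0.0000 -1.0000
    outer loop
      vertex 20.874 12.391 0.000
      vertex 20.874 0.000 0.000
      vertex 0.000 0.000 0.000
    endloop
  endfacet
  facet normal 0.0000 0.0000 -1.0000
    outer loop
      vertex 0.000 12.391 0.000
      vertex 20.874 12.391 0.000
      vertex 0.000 0.000 0.000
    endloop
  endfacet
  facet normal 0.0000 0.0000 1.0000
    outer loop
      vertex 0.000 0.000 24.112
      vertex 20.874 0.000 24.112
      vertex 20.874 12.391 24.112
    endloop
  endfacet
  facet normal 0.0000 0.0000 1.0000
    outer loop
      vertex 0.000 0.000 24.112
      vertex 20.874 12.391 24.112
      vertex 0.000 12.391 24.112
    endloop
  endfacet
  facet normal 0.0000 -1.0000 0.0000
    outer loop
      vertex 0.000 0.000 0.000
      vertex 20.874 0.000 0.000
      vertex 20.874 0.000 24.112
    endloop
  endfacet
  facet normal 0.0000 -1.0000 0.0000
    outer loop
      vertex 0.000 0.000 0.000
      vertex 20.874 0.000 24.112
      vertex 0.000 0.000 24.112
    endloop
  endfacet
  facet normal 0.0000 1.0000 0.0000
    outer loop
      vertex 20.874 12.391 24.112
      vertex 20.874 12.391 0.000
      vertex 0.000 12.391 0.000
    endloop
  endfacet
  facet normal 0.0000 1.0000 0.0000
    outer loop
      vertex 0.000 12.391 24.112
      vertex 20.874 12.391 24.112
      vertex 0.000 12.391 0.000
    endloop
  endfacet
  facet normal -1.0000 0.0000 0.0000
    outer loop
      vertex 0.000 12.391 24.112
      vertex 0.000 12.391 0.000
      vertex 0.000 0.000 0.000
    endloop
  endfacet
  facet normal -1.0000 0.0000 0.0000
    outer loop
      vertex 0.000 0.000 24.112
      vertex 0.000 12.391 24.112
      vertex 0.000 0.000 0.000
    endloop
  endfacet
  facet normal 1.0000 0.0000 0.0000
    outer loop
      vertex 20.874 0.000 0.000
      vertex 20.874 12.391 0.000
      vertex 20.874 12.391 24.112
    endloop
  endfacet
  facet normal 1.0000 0.0000 0.0000
    outer loop
      vertex 20.874 0.000 0.000
      vertex 20.874 12.391 24.112
      vertex 20.874 0.000 24.112
    endloop
  endfacet
endsolid part

The G0 Z moves step by Δz≈8.037 mm. Every layer's G1 loop is the same polygon, so the solid is a straight extrusion of it from z=0 to z≈24.1. Closing with flat bottom and top caps and triangulating gives 12 facets — a rectangular box, roughly 20.9 × 12.4 mm footprint and 24.1 mm tall.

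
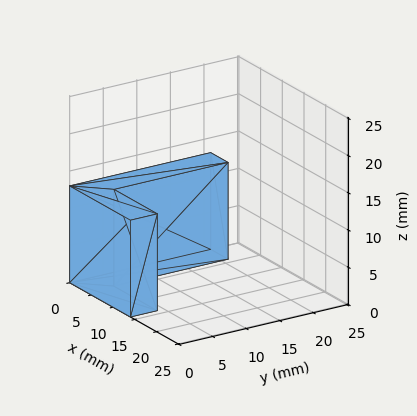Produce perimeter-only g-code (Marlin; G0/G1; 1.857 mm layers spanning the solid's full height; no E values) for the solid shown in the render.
Reading the render: the shape is an L-shaped prism: outer 14 × 21 mm, arm thicknesses ≈ 4 mm (horizontal) and 4 mm (vertical), extruded 13 mm in z (dimensions read to the nearest mm from the axis ticks). For the g-code, the solid's height is divided into equal slices at the stated Δz and each level perimeter traced with G1 moves after a G0 lift.

; perimeter-only toolpath
G21 ; units = mm
G90 ; absolute positioning
G28 ; home
; layer 1
G0 Z1.857
G0 X0.000 Y0.000
G1 X14.000 Y0.000
G1 X14.000 Y4.000
G1 X4.000 Y4.000
G1 X4.000 Y21.000
G1 X0.000 Y21.000
G1 X0.000 Y0.000
; layer 2
G0 Z3.714
G0 X0.000 Y0.000
G1 X14.000 Y0.000
G1 X14.000 Y4.000
G1 X4.000 Y4.000
G1 X4.000 Y21.000
G1 X0.000 Y21.000
G1 X0.000 Y0.000
; layer 3
G0 Z5.571
G0 X0.000 Y0.000
G1 X14.000 Y0.000
G1 X14.000 Y4.000
G1 X4.000 Y4.000
G1 X4.000 Y21.000
G1 X0.000 Y21.000
G1 X0.000 Y0.000
; layer 4
G0 Z7.429
G0 X0.000 Y0.000
G1 X14.000 Y0.000
G1 X14.000 Y4.000
G1 X4.000 Y4.000
G1 X4.000 Y21.000
G1 X0.000 Y21.000
G1 X0.000 Y0.000
; layer 5
G0 Z9.286
G0 X0.000 Y0.000
G1 X14.000 Y0.000
G1 X14.000 Y4.000
G1 X4.000 Y4.000
G1 X4.000 Y21.000
G1 X0.000 Y21.000
G1 X0.000 Y0.000
; layer 6
G0 Z11.143
G0 X0.000 Y0.000
G1 X14.000 Y0.000
G1 X14.000 Y4.000
G1 X4.000 Y4.000
G1 X4.000 Y21.000
G1 X0.000 Y21.000
G1 X0.000 Y0.000
; layer 7
G0 Z13.000
G0 X0.000 Y0.000
G1 X14.000 Y0.000
G1 X14.000 Y4.000
G1 X4.000 Y4.000
G1 X4.000 Y21.000
G1 X0.000 Y21.000
G1 X0.000 Y0.000
M2 ; end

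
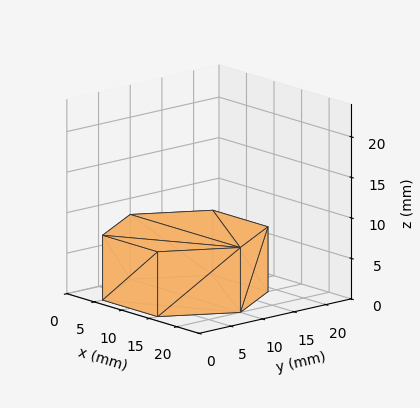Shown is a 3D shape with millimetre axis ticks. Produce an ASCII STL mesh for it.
Reading the render: the shape is a regular 6-sided prism (a cylinder approximated with 6 flat sides), circumscribed radius ≈ 10 mm, height ≈ 8 mm (dimensions read to the nearest mm from the axis ticks). For the STL, each face is triangulated and given an outward normal.

solid part
  facet normal 0.0000 0.0000 -1.0000
    outer loop
      vertex 5.0 18.7 0.0
      vertex 15.0 18.7 0.0
      vertex 20.0 10.0 0.0
    endloop
  endfacet
  facet normal 0.0000 0.0000 -1.0000
    outer loop
      vertex 0.0 10.0 0.0
      vertex 5.0 18.7 0.0
      vertex 20.0 10.0 0.0
    endloop
  endfacet
  facet normal 0.0000 0.0000 -1.0000
    outer loop
      vertex 5.0 1.3 0.0
      vertex 0.0 10.0 0.0
      vertex 20.0 10.0 0.0
    endloop
  endfacet
  facet normal 0.0000 0.0000 -1.0000
    outer loop
      vertex 15.0 1.3 0.0
      vertex 5.0 1.3 0.0
      vertex 20.0 10.0 0.0
    endloop
  endfacet
  facet normal 0.0000 0.0000 1.0000
    outer loop
      vertex 20.0 10.0 8.0
      vertex 15.0 18.7 8.0
      vertex 5.0 18.7 8.0
    endloop
  endfacet
  facet normal 0.0000 0.0000 1.0000
    outer loop
      vertex 20.0 10.0 8.0
      vertex 5.0 18.7 8.0
      vertex 0.0 10.0 8.0
    endloop
  endfacet
  facet normal 0.0000 0.0000 1.0000
    outer loop
      vertex 20.0 10.0 8.0
      vertex 0.0 10.0 8.0
      vertex 5.0 1.3 8.0
    endloop
  endfacet
  facet normal 0.0000 0.0000 1.0000
    outer loop
      vertex 20.0 10.0 8.0
      vertex 5.0 1.3 8.0
      vertex 15.0 1.3 8.0
    endloop
  endfacet
  facet normal 0.8670 0.4983 0.0000
    outer loop
      vertex 20.0 10.0 0.0
      vertex 15.0 18.7 0.0
      vertex 15.0 18.7 8.0
    endloop
  endfacet
  facet normal 0.8670 0.4983 0.0000
    outer loop
      vertex 20.0 10.0 0.0
      vertex 15.0 18.7 8.0
      vertex 20.0 10.0 8.0
    endloop
  endfacet
  facet normal 0.0000 1.0000 0.0000
    outer loop
      vertex 15.0 18.7 0.0
      vertex 5.0 18.7 0.0
      vertex 5.0 18.7 8.0
    endloop
  endfacet
  facet normal 0.0000 1.0000 0.0000
    outer loop
      vertex 15.0 18.7 0.0
      vertex 5.0 18.7 8.0
      vertex 15.0 18.7 8.0
    endloop
  endfacet
  facet normal -0.8670 0.4983 0.0000
    outer loop
      vertex 5.0 18.7 0.0
      vertex 0.0 10.0 0.0
      vertex 0.0 10.0 8.0
    endloop
  endfacet
  facet normal -0.8670 0.4983 0.0000
    outer loop
      vertex 5.0 18.7 0.0
      vertex 0.0 10.0 8.0
      vertex 5.0 18.7 8.0
    endloop
  endfacet
  facet normal -0.8670 -0.4983 0.0000
    outer loop
      vertex 0.0 10.0 0.0
      vertex 5.0 1.3 0.0
      vertex 5.0 1.3 8.0
    endloop
  endfacet
  facet normal -0.8670 -0.4983 0.0000
    outer loop
      vertex 0.0 10.0 0.0
      vertex 5.0 1.3 8.0
      vertex 0.0 10.0 8.0
    endloop
  endfacet
  facet normal 0.0000 -1.0000 0.0000
    outer loop
      vertex 5.0 1.3 0.0
      vertex 15.0 1.3 0.0
      vertex 15.0 1.3 8.0
    endloop
  endfacet
  facet normal 0.0000 -1.0000 0.0000
    outer loop
      vertex 5.0 1.3 0.0
      vertex 15.0 1.3 8.0
      vertex 5.0 1.3 8.0
    endloop
  endfacet
  facet normal 0.8670 -0.4983 0.0000
    outer loop
      vertex 15.0 1.3 0.0
      vertex 20.0 10.0 0.0
      vertex 20.0 10.0 8.0
    endloop
  endfacet
  facet normal 0.8670 -0.4983 0.0000
    outer loop
      vertex 15.0 1.3 0.0
      vertex 20.0 10.0 8.0
      vertex 15.0 1.3 8.0
    endloop
  endfacet
endsolid part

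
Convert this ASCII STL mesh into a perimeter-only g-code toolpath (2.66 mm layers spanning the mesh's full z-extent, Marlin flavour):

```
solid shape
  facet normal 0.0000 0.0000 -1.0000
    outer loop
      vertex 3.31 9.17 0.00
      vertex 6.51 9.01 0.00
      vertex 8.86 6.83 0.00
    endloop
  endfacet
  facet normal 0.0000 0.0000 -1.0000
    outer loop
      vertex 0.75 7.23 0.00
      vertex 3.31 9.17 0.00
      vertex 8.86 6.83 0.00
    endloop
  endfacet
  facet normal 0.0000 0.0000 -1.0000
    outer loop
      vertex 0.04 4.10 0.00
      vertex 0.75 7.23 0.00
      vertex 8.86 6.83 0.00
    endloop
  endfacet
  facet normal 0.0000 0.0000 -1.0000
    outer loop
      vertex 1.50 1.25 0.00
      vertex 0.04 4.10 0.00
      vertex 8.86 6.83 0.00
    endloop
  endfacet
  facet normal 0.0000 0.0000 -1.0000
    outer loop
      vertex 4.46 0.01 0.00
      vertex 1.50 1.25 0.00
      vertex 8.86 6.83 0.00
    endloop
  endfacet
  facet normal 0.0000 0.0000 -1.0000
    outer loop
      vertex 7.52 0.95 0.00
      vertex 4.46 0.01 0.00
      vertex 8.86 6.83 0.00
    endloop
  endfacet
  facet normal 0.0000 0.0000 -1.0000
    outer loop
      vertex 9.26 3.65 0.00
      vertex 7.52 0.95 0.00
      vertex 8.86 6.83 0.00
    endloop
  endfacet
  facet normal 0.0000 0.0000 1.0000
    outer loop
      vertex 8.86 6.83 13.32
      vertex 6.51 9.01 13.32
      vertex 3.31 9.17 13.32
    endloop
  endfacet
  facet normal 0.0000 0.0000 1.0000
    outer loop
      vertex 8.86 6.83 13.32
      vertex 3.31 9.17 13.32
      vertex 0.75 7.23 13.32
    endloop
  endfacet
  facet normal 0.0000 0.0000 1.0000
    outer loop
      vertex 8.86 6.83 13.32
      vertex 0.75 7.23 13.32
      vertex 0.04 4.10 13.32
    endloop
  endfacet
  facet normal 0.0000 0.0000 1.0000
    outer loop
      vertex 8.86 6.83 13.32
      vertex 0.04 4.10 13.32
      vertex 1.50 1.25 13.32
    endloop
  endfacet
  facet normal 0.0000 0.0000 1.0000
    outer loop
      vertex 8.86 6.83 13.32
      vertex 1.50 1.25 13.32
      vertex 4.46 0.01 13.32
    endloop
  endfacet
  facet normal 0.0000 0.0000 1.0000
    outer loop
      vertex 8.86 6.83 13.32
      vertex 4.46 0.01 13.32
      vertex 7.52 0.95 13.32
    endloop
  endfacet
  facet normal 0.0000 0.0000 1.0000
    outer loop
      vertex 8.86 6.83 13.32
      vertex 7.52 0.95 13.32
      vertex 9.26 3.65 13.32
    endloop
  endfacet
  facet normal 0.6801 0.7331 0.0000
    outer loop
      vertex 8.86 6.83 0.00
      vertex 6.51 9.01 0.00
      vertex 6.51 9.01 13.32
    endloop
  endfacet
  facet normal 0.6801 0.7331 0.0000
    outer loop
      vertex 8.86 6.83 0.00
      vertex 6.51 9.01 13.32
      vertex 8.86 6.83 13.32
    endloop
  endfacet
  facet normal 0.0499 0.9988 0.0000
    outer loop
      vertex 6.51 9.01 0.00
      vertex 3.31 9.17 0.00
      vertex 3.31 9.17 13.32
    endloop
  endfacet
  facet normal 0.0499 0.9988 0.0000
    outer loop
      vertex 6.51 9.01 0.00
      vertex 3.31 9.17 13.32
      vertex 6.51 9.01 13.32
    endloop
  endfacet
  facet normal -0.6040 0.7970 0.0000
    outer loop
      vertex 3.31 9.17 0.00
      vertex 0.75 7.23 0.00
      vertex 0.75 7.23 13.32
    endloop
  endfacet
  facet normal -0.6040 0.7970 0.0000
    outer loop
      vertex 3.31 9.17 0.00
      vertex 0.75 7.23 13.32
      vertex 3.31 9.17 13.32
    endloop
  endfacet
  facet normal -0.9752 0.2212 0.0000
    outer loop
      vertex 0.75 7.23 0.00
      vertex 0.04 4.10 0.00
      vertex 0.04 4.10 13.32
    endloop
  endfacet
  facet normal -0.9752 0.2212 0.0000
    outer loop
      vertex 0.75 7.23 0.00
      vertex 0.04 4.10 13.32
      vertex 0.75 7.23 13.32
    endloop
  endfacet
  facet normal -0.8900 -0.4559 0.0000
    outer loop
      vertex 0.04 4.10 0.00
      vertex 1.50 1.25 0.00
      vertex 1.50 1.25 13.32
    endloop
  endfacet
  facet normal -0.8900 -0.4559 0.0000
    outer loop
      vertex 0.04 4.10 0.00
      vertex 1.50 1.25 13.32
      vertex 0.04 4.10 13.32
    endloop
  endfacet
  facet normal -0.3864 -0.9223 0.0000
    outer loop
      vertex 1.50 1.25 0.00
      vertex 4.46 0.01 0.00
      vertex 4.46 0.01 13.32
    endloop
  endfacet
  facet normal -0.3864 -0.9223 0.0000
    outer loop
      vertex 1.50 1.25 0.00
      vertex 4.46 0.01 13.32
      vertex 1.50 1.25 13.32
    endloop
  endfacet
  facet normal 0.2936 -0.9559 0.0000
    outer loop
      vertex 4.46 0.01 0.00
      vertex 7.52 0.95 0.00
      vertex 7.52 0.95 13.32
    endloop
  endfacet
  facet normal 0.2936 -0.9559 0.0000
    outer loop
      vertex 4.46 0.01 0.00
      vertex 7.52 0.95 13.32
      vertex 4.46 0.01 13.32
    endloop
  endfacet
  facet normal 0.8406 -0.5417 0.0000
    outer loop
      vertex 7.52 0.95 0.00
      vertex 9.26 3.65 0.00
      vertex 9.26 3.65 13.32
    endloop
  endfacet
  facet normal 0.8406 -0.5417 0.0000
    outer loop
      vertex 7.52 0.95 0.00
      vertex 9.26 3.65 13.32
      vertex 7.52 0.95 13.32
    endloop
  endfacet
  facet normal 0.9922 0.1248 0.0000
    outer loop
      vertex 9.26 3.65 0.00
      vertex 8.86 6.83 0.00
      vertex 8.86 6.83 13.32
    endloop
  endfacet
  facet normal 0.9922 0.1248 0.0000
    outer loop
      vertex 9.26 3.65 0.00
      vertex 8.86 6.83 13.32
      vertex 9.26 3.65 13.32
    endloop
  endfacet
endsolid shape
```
; perimeter-only toolpath
G21 ; units = mm
G90 ; absolute positioning
G28 ; home
; layer 1
G0 Z2.66
G0 X8.86 Y6.83
G1 X6.51 Y9.01
G1 X3.31 Y9.17
G1 X0.75 Y7.23
G1 X0.04 Y4.10
G1 X1.50 Y1.25
G1 X4.46 Y0.01
G1 X7.52 Y0.95
G1 X9.26 Y3.65
G1 X8.86 Y6.83
; layer 2
G0 Z5.33
G0 X8.86 Y6.83
G1 X6.51 Y9.01
G1 X3.31 Y9.17
G1 X0.75 Y7.23
G1 X0.04 Y4.10
G1 X1.50 Y1.25
G1 X4.46 Y0.01
G1 X7.52 Y0.95
G1 X9.26 Y3.65
G1 X8.86 Y6.83
; layer 3
G0 Z7.99
G0 X8.86 Y6.83
G1 X6.51 Y9.01
G1 X3.31 Y9.17
G1 X0.75 Y7.23
G1 X0.04 Y4.10
G1 X1.50 Y1.25
G1 X4.46 Y0.01
G1 X7.52 Y0.95
G1 X9.26 Y3.65
G1 X8.86 Y6.83
; layer 4
G0 Z10.66
G0 X8.86 Y6.83
G1 X6.51 Y9.01
G1 X3.31 Y9.17
G1 X0.75 Y7.23
G1 X0.04 Y4.10
G1 X1.50 Y1.25
G1 X4.46 Y0.01
G1 X7.52 Y0.95
G1 X9.26 Y3.65
G1 X8.86 Y6.83
; layer 5
G0 Z13.32
G0 X8.86 Y6.83
G1 X6.51 Y9.01
G1 X3.31 Y9.17
G1 X0.75 Y7.23
G1 X0.04 Y4.10
G1 X1.50 Y1.25
G1 X4.46 Y0.01
G1 X7.52 Y0.95
G1 X9.26 Y3.65
G1 X8.86 Y6.83
M2 ; end

The solid is a regular 9-sided prism (a cylinder approximated with 9 flat sides), circumscribed radius ≈ 4.69 mm, height ≈ 13.3 mm. Slicing at Δz = 2.66 mm — 5 equal slices spanning the solid's height, so layer i sits at z = i·h/5 — gives 5 non-empty perimeters. Each is a 9-segment closed polygon; G0 lifts to the layer z and rapids to the start vertex, then G1 traces the edges.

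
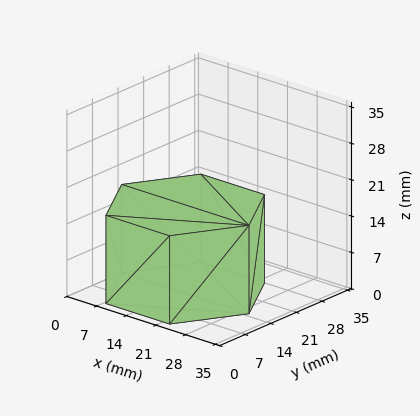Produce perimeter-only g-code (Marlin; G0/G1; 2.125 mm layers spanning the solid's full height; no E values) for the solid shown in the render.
Reading the render: the shape is a regular 6-sided prism (a cylinder approximated with 6 flat sides), circumscribed radius ≈ 15 mm, height ≈ 17 mm (dimensions read to the nearest mm from the axis ticks). For the g-code, the solid's height is divided into equal slices at the stated Δz and each level perimeter traced with G1 moves after a G0 lift.

; perimeter-only toolpath
G21 ; units = mm
G90 ; absolute positioning
G28 ; home
; layer 1
G0 Z2.125
G0 X30.000 Y15.000
G1 X22.500 Y27.990
G1 X7.500 Y27.990
G1 X0.000 Y15.000
G1 X7.500 Y2.010
G1 X22.500 Y2.010
G1 X30.000 Y15.000
; layer 2
G0 Z4.250
G0 X30.000 Y15.000
G1 X22.500 Y27.990
G1 X7.500 Y27.990
G1 X0.000 Y15.000
G1 X7.500 Y2.010
G1 X22.500 Y2.010
G1 X30.000 Y15.000
; layer 3
G0 Z6.375
G0 X30.000 Y15.000
G1 X22.500 Y27.990
G1 X7.500 Y27.990
G1 X0.000 Y15.000
G1 X7.500 Y2.010
G1 X22.500 Y2.010
G1 X30.000 Y15.000
; layer 4
G0 Z8.500
G0 X30.000 Y15.000
G1 X22.500 Y27.990
G1 X7.500 Y27.990
G1 X0.000 Y15.000
G1 X7.500 Y2.010
G1 X22.500 Y2.010
G1 X30.000 Y15.000
; layer 5
G0 Z10.625
G0 X30.000 Y15.000
G1 X22.500 Y27.990
G1 X7.500 Y27.990
G1 X0.000 Y15.000
G1 X7.500 Y2.010
G1 X22.500 Y2.010
G1 X30.000 Y15.000
; layer 6
G0 Z12.750
G0 X30.000 Y15.000
G1 X22.500 Y27.990
G1 X7.500 Y27.990
G1 X0.000 Y15.000
G1 X7.500 Y2.010
G1 X22.500 Y2.010
G1 X30.000 Y15.000
; layer 7
G0 Z14.875
G0 X30.000 Y15.000
G1 X22.500 Y27.990
G1 X7.500 Y27.990
G1 X0.000 Y15.000
G1 X7.500 Y2.010
G1 X22.500 Y2.010
G1 X30.000 Y15.000
; layer 8
G0 Z17.000
G0 X30.000 Y15.000
G1 X22.500 Y27.990
G1 X7.500 Y27.990
G1 X0.000 Y15.000
G1 X7.500 Y2.010
G1 X22.500 Y2.010
G1 X30.000 Y15.000
M2 ; end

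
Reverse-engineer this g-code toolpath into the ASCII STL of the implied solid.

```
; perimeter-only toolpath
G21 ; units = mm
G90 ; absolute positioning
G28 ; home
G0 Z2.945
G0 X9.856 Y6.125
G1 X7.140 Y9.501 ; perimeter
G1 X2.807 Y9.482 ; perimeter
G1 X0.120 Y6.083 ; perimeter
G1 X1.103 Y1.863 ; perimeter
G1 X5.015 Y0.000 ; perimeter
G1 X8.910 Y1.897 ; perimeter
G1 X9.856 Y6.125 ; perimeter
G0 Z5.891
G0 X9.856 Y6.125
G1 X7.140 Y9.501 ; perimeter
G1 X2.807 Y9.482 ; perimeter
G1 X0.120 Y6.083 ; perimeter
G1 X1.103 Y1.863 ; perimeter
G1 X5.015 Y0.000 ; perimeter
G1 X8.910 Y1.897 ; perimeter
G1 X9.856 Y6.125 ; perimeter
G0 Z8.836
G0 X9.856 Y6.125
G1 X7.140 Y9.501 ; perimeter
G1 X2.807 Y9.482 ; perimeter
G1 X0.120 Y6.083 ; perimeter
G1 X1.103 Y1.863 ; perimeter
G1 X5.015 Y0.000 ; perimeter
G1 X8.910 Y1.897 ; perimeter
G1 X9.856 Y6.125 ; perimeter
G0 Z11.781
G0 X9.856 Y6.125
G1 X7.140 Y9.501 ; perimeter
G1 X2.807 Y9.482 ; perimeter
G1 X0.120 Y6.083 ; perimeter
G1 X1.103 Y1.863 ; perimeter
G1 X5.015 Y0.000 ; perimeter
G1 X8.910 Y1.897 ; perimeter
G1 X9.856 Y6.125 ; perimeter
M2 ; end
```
solid part
  facet normal 0.0000 0.0000 -1.0000
    outer loop
      vertex 2.807 9.482 0.000
      vertex 7.140 9.501 0.000
      vertex 9.856 6.125 0.000
    endloop
  endfacet
  facet normal 0.0000 0.0000 -1.0000
    outer loop
      vertex 0.120 6.083 0.000
      vertex 2.807 9.482 0.000
      vertex 9.856 6.125 0.000
    endloop
  endfacet
  facet normal 0.0000 0.0000 -1.0000
    outer loop
      vertex 1.103 1.863 0.000
      vertex 0.120 6.083 0.000
      vertex 9.856 6.125 0.000
    endloop
  endfacet
  facet normal 0.0000 0.0000 -1.0000
    outer loop
      vertex 5.015 0.000 0.000
      vertex 1.103 1.863 0.000
      vertex 9.856 6.125 0.000
    endloop
  endfacet
  facet normal 0.0000 0.0000 -1.0000
    outer loop
      vertex 8.910 1.897 0.000
      vertex 5.015 0.000 0.000
      vertex 9.856 6.125 0.000
    endloop
  endfacet
  facet normal 0.0000 0.0000 1.0000
    outer loop
      vertex 9.856 6.125 11.781
      vertex 7.140 9.501 11.781
      vertex 2.807 9.482 11.781
    endloop
  endfacet
  facet normal 0.0000 0.0000 1.0000
    outer loop
      vertex 9.856 6.125 11.781
      vertex 2.807 9.482 11.781
      vertex 0.120 6.083 11.781
    endloop
  endfacet
  facet normal 0.0000 0.0000 1.0000
    outer loop
      vertex 9.856 6.125 11.781
      vertex 0.120 6.083 11.781
      vertex 1.103 1.863 11.781
    endloop
  endfacet
  facet normal 0.0000 0.0000 1.0000
    outer loop
      vertex 9.856 6.125 11.781
      vertex 1.103 1.863 11.781
      vertex 5.015 0.000 11.781
    endloop
  endfacet
  facet normal 0.0000 0.0000 1.0000
    outer loop
      vertex 9.856 6.125 11.781
      vertex 5.015 0.000 11.781
      vertex 8.910 1.897 11.781
    endloop
  endfacet
  facet normal 0.7792 0.6268 0.0000
    outer loop
      vertex 9.856 6.125 0.000
      vertex 7.140 9.501 0.000
      vertex 7.140 9.501 11.781
    endloop
  endfacet
  facet normal 0.7792 0.6268 0.0000
    outer loop
      vertex 9.856 6.125 0.000
      vertex 7.140 9.501 11.781
      vertex 9.856 6.125 11.781
    endloop
  endfacet
  facet normal -0.0044 1.0000 0.0000
    outer loop
      vertex 7.140 9.501 0.000
      vertex 2.807 9.482 0.000
      vertex 2.807 9.482 11.781
    endloop
  endfacet
  facet normal -0.0044 1.0000 0.0000
    outer loop
      vertex 7.140 9.501 0.000
      vertex 2.807 9.482 11.781
      vertex 7.140 9.501 11.781
    endloop
  endfacet
  facet normal -0.7845 0.6202 0.0000
    outer loop
      vertex 2.807 9.482 0.000
      vertex 0.120 6.083 0.000
      vertex 0.120 6.083 11.781
    endloop
  endfacet
  facet normal -0.7845 0.6202 0.0000
    outer loop
      vertex 2.807 9.482 0.000
      vertex 0.120 6.083 11.781
      vertex 2.807 9.482 11.781
    endloop
  endfacet
  facet normal -0.9739 -0.2269 0.0000
    outer loop
      vertex 0.120 6.083 0.000
      vertex 1.103 1.863 0.000
      vertex 1.103 1.863 11.781
    endloop
  endfacet
  facet normal -0.9739 -0.2269 0.0000
    outer loop
      vertex 0.120 6.083 0.000
      vertex 1.103 1.863 11.781
      vertex 0.120 6.083 11.781
    endloop
  endfacet
  facet normal -0.4300 -0.9028 0.0000
    outer loop
      vertex 1.103 1.863 0.000
      vertex 5.015 0.000 0.000
      vertex 5.015 0.000 11.781
    endloop
  endfacet
  facet normal -0.4300 -0.9028 0.0000
    outer loop
      vertex 1.103 1.863 0.000
      vertex 5.015 0.000 11.781
      vertex 1.103 1.863 11.781
    endloop
  endfacet
  facet normal 0.4379 -0.8990 0.0000
    outer loop
      vertex 5.015 0.000 0.000
      vertex 8.910 1.897 0.000
      vertex 8.910 1.897 11.781
    endloop
  endfacet
  facet normal 0.4379 -0.8990 0.0000
    outer loop
      vertex 5.015 0.000 0.000
      vertex 8.910 1.897 11.781
      vertex 5.015 0.000 11.781
    endloop
  endfacet
  facet normal 0.9759 -0.2183 0.0000
    outer loop
      vertex 8.910 1.897 0.000
      vertex 9.856 6.125 0.000
      vertex 9.856 6.125 11.781
    endloop
  endfacet
  facet normal 0.9759 -0.2183 0.0000
    outer loop
      vertex 8.910 1.897 0.000
      vertex 9.856 6.125 11.781
      vertex 8.910 1.897 11.781
    endloop
  endfacet
endsolid part

The G0 Z moves step by Δz≈2.945 mm. Every layer's G1 loop is the same polygon, so the solid is a straight extrusion of it from z=0 to z≈11.8. Closing with flat bottom and top caps and triangulating gives 24 facets — a regular 7-sided prism (a cylinder approximated with 7 flat sides), circumscribed radius ≈ 4.99 mm, height ≈ 11.8 mm.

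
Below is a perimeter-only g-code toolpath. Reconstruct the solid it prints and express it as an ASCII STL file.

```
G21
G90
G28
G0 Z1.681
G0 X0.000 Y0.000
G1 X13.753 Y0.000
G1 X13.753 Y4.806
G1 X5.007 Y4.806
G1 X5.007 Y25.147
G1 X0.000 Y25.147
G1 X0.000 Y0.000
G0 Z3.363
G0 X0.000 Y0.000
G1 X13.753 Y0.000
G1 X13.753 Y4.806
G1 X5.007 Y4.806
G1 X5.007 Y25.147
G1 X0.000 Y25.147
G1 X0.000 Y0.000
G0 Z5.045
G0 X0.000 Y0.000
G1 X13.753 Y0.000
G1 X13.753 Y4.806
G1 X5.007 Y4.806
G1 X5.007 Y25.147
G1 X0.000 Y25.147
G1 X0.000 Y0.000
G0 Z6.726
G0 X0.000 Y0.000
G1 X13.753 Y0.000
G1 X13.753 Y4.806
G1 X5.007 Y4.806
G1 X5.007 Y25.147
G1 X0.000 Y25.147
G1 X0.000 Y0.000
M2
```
solid part
  facet normal 0.0000 0.0000 -1.0000
    outer loop
      vertex 13.753 4.806 0.000
      vertex 13.753 0.000 0.000
      vertex 0.000 0.000 0.000
    endloop
  endfacet
  facet normal 0.0000 0.0000 -1.0000
    outer loop
      vertex 5.007 4.806 0.000
      vertex 13.753 4.806 0.000
      vertex 0.000 0.000 0.000
    endloop
  endfacet
  facet normal 0.0000 0.0000 -1.0000
    outer loop
      vertex 5.007 25.147 0.000
      vertex 5.007 4.806 0.000
      vertex 0.000 0.000 0.000
    endloop
  endfacet
  facet normal 0.0000 0.0000 -1.0000
    outer loop
      vertex 0.000 25.147 0.000
      vertex 5.007 25.147 0.000
      vertex 0.000 0.000 0.000
    endloop
  endfacet
  facet normal 0.0000 0.0000 1.0000
    outer loop
      vertex 0.000 0.000 6.726
      vertex 13.753 0.000 6.726
      vertex 13.753 4.806 6.726
    endloop
  endfacet
  facet normal 0.0000 0.0000 1.0000
    outer loop
      vertex 0.000 0.000 6.726
      vertex 13.753 4.806 6.726
      vertex 5.007 4.806 6.726
    endloop
  endfacet
  facet normal 0.0000 0.0000 1.0000
    outer loop
      vertex 0.000 0.000 6.726
      vertex 5.007 4.806 6.726
      vertex 5.007 25.147 6.726
    endloop
  endfacet
  facet normal 0.0000 0.0000 1.0000
    outer loop
      vertex 0.000 0.000 6.726
      vertex 5.007 25.147 6.726
      vertex 0.000 25.147 6.726
    endloop
  endfacet
  facet normal 0.0000 -1.0000 0.0000
    outer loop
      vertex 0.000 0.000 0.000
      vertex 13.753 0.000 0.000
      vertex 13.753 0.000 6.726
    endloop
  endfacet
  facet normal 0.0000 -1.0000 0.0000
    outer loop
      vertex 0.000 0.000 0.000
      vertex 13.753 0.000 6.726
      vertex 0.000 0.000 6.726
    endloop
  endfacet
  facet normal 1.0000 0.0000 0.0000
    outer loop
      vertex 13.753 0.000 0.000
      vertex 13.753 4.806 0.000
      vertex 13.753 4.806 6.726
    endloop
  endfacet
  facet normal 1.0000 0.0000 0.0000
    outer loop
      vertex 13.753 0.000 0.000
      vertex 13.753 4.806 6.726
      vertex 13.753 0.000 6.726
    endloop
  endfacet
  facet normal 0.0000 1.0000 0.0000
    outer loop
      vertex 13.753 4.806 0.000
      vertex 5.007 4.806 0.000
      vertex 5.007 4.806 6.726
    endloop
  endfacet
  facet normal 0.0000 1.0000 0.0000
    outer loop
      vertex 13.753 4.806 0.000
      vertex 5.007 4.806 6.726
      vertex 13.753 4.806 6.726
    endloop
  endfacet
  facet normal 1.0000 0.0000 0.0000
    outer loop
      vertex 5.007 4.806 0.000
      vertex 5.007 25.147 0.000
      vertex 5.007 25.147 6.726
    endloop
  endfacet
  facet normal 1.0000 0.0000 0.0000
    outer loop
      vertex 5.007 4.806 0.000
      vertex 5.007 25.147 6.726
      vertex 5.007 4.806 6.726
    endloop
  endfacet
  facet normal 0.0000 1.0000 0.0000
    outer loop
      vertex 5.007 25.147 0.000
      vertex 0.000 25.147 0.000
      vertex 0.000 25.147 6.726
    endloop
  endfacet
  facet normal 0.0000 1.0000 0.0000
    outer loop
      vertex 5.007 25.147 0.000
      vertex 0.000 25.147 6.726
      vertex 5.007 25.147 6.726
    endloop
  endfacet
  facet normal -1.0000 0.0000 0.0000
    outer loop
      vertex 0.000 25.147 0.000
      vertex 0.000 0.000 0.000
      vertex 0.000 0.000 6.726
    endloop
  endfacet
  facet normal -1.0000 0.0000 0.0000
    outer loop
      vertex 0.000 25.147 0.000
      vertex 0.000 0.000 6.726
      vertex 0.000 25.147 6.726
    endloop
  endfacet
endsolid part

The G0 Z moves step by Δz≈1.681 mm. Every layer's G1 loop is the same polygon, so the solid is a straight extrusion of it from z=0 to z≈6.73. Closing with flat bottom and top caps and triangulating gives 20 facets — an L-shaped prism: outer 13.8 × 25.1 mm, arm thicknesses ≈ 4.81 mm (horizontal) and 5.01 mm (vertical), extruded 6.73 mm in z.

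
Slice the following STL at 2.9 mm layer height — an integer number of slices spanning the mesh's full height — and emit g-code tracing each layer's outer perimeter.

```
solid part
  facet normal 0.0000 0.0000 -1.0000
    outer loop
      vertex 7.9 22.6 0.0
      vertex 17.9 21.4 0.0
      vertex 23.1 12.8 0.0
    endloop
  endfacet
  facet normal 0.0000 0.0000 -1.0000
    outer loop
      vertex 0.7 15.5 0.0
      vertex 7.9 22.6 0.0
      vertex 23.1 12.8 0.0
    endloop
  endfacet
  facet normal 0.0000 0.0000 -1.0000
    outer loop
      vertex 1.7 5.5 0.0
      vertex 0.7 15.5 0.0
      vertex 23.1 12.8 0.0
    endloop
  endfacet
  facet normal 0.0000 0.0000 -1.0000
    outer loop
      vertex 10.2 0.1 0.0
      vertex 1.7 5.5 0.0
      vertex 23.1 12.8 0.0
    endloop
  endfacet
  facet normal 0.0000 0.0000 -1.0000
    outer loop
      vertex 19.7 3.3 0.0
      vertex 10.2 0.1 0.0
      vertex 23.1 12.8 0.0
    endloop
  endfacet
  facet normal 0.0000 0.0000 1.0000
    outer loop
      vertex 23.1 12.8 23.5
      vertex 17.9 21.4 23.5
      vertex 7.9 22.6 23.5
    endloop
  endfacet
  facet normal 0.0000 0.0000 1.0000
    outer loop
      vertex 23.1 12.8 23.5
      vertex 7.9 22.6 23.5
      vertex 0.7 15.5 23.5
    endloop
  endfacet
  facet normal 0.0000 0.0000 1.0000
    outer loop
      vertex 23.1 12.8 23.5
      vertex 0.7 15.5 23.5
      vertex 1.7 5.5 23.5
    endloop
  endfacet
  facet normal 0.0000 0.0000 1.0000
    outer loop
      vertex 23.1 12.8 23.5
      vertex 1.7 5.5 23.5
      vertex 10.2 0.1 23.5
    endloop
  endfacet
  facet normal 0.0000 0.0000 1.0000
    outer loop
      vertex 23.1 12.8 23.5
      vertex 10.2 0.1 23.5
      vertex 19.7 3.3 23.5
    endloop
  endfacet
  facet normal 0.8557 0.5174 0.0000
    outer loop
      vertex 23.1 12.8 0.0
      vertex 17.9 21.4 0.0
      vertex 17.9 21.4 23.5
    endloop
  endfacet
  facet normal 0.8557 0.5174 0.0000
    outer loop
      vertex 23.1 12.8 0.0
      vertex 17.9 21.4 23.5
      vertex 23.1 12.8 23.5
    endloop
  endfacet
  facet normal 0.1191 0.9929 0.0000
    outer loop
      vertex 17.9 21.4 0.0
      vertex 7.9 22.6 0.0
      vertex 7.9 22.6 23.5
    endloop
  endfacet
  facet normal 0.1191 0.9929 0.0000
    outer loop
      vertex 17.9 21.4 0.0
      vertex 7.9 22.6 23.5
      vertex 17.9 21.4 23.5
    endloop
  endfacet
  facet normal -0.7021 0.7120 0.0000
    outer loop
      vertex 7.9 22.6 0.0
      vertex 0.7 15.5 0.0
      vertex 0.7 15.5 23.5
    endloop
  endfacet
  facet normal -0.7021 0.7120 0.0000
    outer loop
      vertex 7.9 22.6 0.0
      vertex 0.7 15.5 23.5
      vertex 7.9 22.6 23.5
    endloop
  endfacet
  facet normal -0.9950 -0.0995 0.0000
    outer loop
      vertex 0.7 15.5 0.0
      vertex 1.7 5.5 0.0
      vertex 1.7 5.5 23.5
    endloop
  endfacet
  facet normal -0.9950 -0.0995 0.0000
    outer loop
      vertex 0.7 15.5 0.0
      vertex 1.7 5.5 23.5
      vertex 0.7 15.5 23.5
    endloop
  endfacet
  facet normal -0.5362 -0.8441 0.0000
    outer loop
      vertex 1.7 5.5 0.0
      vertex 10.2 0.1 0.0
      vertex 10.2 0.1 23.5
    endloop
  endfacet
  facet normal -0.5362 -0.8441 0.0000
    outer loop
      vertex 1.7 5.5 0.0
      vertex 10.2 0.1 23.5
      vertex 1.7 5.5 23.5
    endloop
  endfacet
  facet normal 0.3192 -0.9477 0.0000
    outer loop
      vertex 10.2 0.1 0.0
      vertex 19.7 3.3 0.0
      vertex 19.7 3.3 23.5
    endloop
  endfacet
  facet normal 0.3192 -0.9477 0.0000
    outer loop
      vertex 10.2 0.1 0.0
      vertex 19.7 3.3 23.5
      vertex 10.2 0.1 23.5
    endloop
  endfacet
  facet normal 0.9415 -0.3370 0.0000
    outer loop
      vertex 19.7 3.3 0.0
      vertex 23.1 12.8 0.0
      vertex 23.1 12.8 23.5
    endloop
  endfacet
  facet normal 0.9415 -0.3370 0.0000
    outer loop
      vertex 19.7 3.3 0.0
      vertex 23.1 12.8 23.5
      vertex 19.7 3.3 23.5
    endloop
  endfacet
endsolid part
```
; perimeter-only toolpath
G21 ; units = mm
G90 ; absolute positioning
G28 ; home
; layer 1
G0 Z2.9
G0 X23.1 Y12.8
G1 X17.9 Y21.4
G1 X7.9 Y22.6
G1 X0.7 Y15.5
G1 X1.7 Y5.5
G1 X10.2 Y0.1
G1 X19.7 Y3.3
G1 X23.1 Y12.8
; layer 2
G0 Z5.9
G0 X23.1 Y12.8
G1 X17.9 Y21.4
G1 X7.9 Y22.6
G1 X0.7 Y15.5
G1 X1.7 Y5.5
G1 X10.2 Y0.1
G1 X19.7 Y3.3
G1 X23.1 Y12.8
; layer 3
G0 Z8.8
G0 X23.1 Y12.8
G1 X17.9 Y21.4
G1 X7.9 Y22.6
G1 X0.7 Y15.5
G1 X1.7 Y5.5
G1 X10.2 Y0.1
G1 X19.7 Y3.3
G1 X23.1 Y12.8
; layer 4
G0 Z11.8
G0 X23.1 Y12.8
G1 X17.9 Y21.4
G1 X7.9 Y22.6
G1 X0.7 Y15.5
G1 X1.7 Y5.5
G1 X10.2 Y0.1
G1 X19.7 Y3.3
G1 X23.1 Y12.8
; layer 5
G0 Z14.7
G0 X23.1 Y12.8
G1 X17.9 Y21.4
G1 X7.9 Y22.6
G1 X0.7 Y15.5
G1 X1.7 Y5.5
G1 X10.2 Y0.1
G1 X19.7 Y3.3
G1 X23.1 Y12.8
; layer 6
G0 Z17.6
G0 X23.1 Y12.8
G1 X17.9 Y21.4
G1 X7.9 Y22.6
G1 X0.7 Y15.5
G1 X1.7 Y5.5
G1 X10.2 Y0.1
G1 X19.7 Y3.3
G1 X23.1 Y12.8
; layer 7
G0 Z20.6
G0 X23.1 Y12.8
G1 X17.9 Y21.4
G1 X7.9 Y22.6
G1 X0.7 Y15.5
G1 X1.7 Y5.5
G1 X10.2 Y0.1
G1 X19.7 Y3.3
G1 X23.1 Y12.8
; layer 8
G0 Z23.5
G0 X23.1 Y12.8
G1 X17.9 Y21.4
G1 X7.9 Y22.6
G1 X0.7 Y15.5
G1 X1.7 Y5.5
G1 X10.2 Y0.1
G1 X19.7 Y3.3
G1 X23.1 Y12.8
M2 ; end

The solid is a regular 7-sided prism (a cylinder approximated with 7 flat sides), circumscribed radius ≈ 11.6 mm, height ≈ 23.5 mm. Slicing at Δz = 2.9 mm — 8 equal slices spanning the solid's height, so layer i sits at z = i·h/8 — gives 8 non-empty perimeters. Each is a 7-segment closed polygon; G0 lifts to the layer z and rapids to the start vertex, then G1 traces the edges.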